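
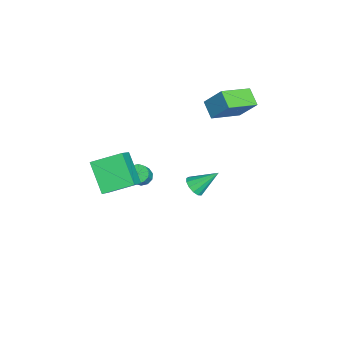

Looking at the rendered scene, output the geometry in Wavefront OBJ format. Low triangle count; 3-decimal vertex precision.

v 0.414 -4.311 2.711
v 1.868 -4.587 3.981
v 0.236 -2.802 3.242
v 1.689 -3.078 4.513
v 1.631 -3.722 1.447
v 3.084 -3.998 2.718
v 1.452 -2.213 1.979
v 2.906 -2.489 3.249
v -3.651 -2.294 -2.278
v -3.241 -1.989 -2.553
v -2.498 -2.182 -1.656
v -2.909 -2.486 -1.382
v -3.429 -1.763 -2.348
v -2.686 -1.955 -1.452
v -3.702 -1.739 -2.117
v -2.959 -1.931 -1.221
v -3.956 -1.927 -1.947
v -3.213 -2.12 -1.051
v -4.093 -2.256 -1.904
v -3.35 -2.448 -1.008
v -4.062 -2.598 -2.004
v -3.319 -2.791 -1.107
v -3.874 -2.825 -2.208
v -3.131 -3.017 -1.312
v -3.601 -2.849 -2.439
v -2.858 -3.041 -1.543
v -3.347 -2.66 -2.609
v -2.604 -2.853 -1.713
v -3.21 -2.332 -2.652
v -2.467 -2.524 -1.756
v 1.567 0.313 1.858
v 2.138 0.473 1.714
v 1.493 1.447 2.822
v 1.932 0.644 1.498
v 1.611 0.709 1.396
v 1.275 0.649 1.441
v 1.033 0.482 1.618
v 0.96 0.262 1.871
v 1.079 0.058 2.12
v 1.354 -0.065 2.286
v 1.697 -0.068 2.316
v 1.998 0.05 2.2
v 2.163 0.252 1.976
v -4.252 2.63 2.126
v -5.106 2.272 2.681
v -3.832 3.476 3.317
v -4.686 3.118 3.872
v -3.214 1.182 2.788
v -4.068 0.824 3.343
v -2.794 2.028 3.979
v -3.648 1.67 4.534
f 2 4 1
f 5 2 1
f 1 4 3
f 3 5 1
f 2 8 4
f 6 2 5
f 6 8 2
f 4 8 3
f 7 5 3
f 3 8 7
f 7 6 5
f 8 6 7
f 10 9 13
f 10 13 11
f 11 13 14
f 11 14 12
f 13 9 15
f 13 15 14
f 14 15 16
f 14 16 12
f 15 9 17
f 15 17 16
f 16 17 18
f 16 18 12
f 17 9 19
f 17 19 18
f 18 19 20
f 18 20 12
f 19 9 21
f 19 21 20
f 20 21 22
f 20 22 12
f 21 9 23
f 21 23 22
f 22 23 24
f 22 24 12
f 23 9 25
f 23 25 24
f 24 25 26
f 24 26 12
f 25 9 27
f 25 27 26
f 26 27 28
f 26 28 12
f 27 9 29
f 27 29 28
f 28 29 30
f 28 30 12
f 29 9 10
f 29 10 30
f 30 10 11
f 30 11 12
f 32 31 34
f 32 34 33
f 34 31 35
f 34 35 33
f 35 31 36
f 35 36 33
f 36 31 37
f 36 37 33
f 37 31 38
f 37 38 33
f 38 31 39
f 38 39 33
f 39 31 40
f 39 40 33
f 40 31 41
f 40 41 33
f 41 31 42
f 41 42 33
f 42 31 43
f 42 43 33
f 43 31 32
f 43 32 33
f 45 47 44
f 48 45 44
f 44 47 46
f 46 48 44
f 45 51 47
f 49 45 48
f 49 51 45
f 47 51 46
f 50 48 46
f 46 51 50
f 50 49 48
f 51 49 50



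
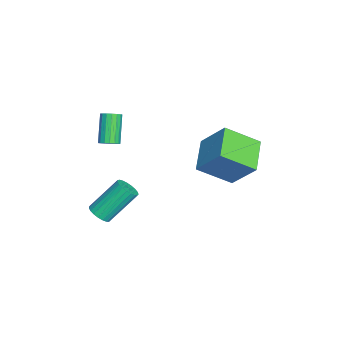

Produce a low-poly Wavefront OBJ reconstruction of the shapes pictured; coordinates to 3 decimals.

v -2.099 -2.103 -1.962
v -1.725 -2.271 -1.66
v -2.746 -2.246 -0.377
v -3.121 -2.077 -0.678
v -1.704 -2.028 -1.648
v -2.725 -2.003 -0.365
v -1.774 -1.802 -1.708
v -2.795 -1.777 -0.425
v -1.919 -1.645 -1.827
v -2.94 -1.62 -0.543
v -2.105 -1.593 -1.976
v -3.126 -1.568 -0.693
v -2.289 -1.657 -2.121
v -3.311 -1.632 -0.838
v -2.431 -1.824 -2.231
v -3.452 -1.798 -0.948
v -2.496 -2.054 -2.278
v -3.517 -2.029 -0.995
v -2.471 -2.295 -2.253
v -3.492 -2.27 -0.97
v -2.36 -2.493 -2.161
v -3.381 -2.467 -0.878
v -2.19 -2.601 -2.024
v -3.211 -2.575 -0.741
v -1.999 -2.594 -1.872
v -3.02 -2.569 -0.589
v -1.831 -2.476 -1.741
v -2.852 -2.45 -0.457
v 1.09 -2.291 -4.376
v 1.549 -2.499 -4.033
v 1.029 -1.257 -2.581
v 0.57 -1.049 -2.924
v 1.659 -2.308 -4.158
v 1.139 -1.066 -2.706
v 1.671 -2.113 -4.32
v 1.151 -0.871 -2.868
v 1.582 -1.949 -4.492
v 1.062 -0.707 -3.04
v 1.408 -1.845 -4.644
v 0.888 -0.603 -3.192
v 1.179 -1.817 -4.749
v 0.659 -0.575 -3.298
v 0.935 -1.871 -4.79
v 0.415 -0.629 -3.339
v 0.717 -1.998 -4.76
v 0.197 -0.756 -3.308
v 0.564 -2.176 -4.663
v 0.044 -0.934 -3.211
v 0.502 -2.373 -4.516
v -0.018 -1.131 -3.064
v 0.542 -2.556 -4.345
v 0.022 -1.314 -2.893
v 0.676 -2.694 -4.18
v 0.156 -1.452 -2.728
v 0.882 -2.761 -4.048
v 0.362 -1.519 -2.596
v 1.124 -2.748 -3.973
v 0.604 -1.506 -2.521
v 1.36 -2.655 -3.968
v 0.84 -1.413 -2.516
v -1.389 3.532 -3.959
v -1.118 1.898 -2.855
v -3.113 3.686 -3.307
v -2.842 2.052 -2.204
v -0.738 4.628 -2.496
v -0.467 2.994 -1.393
v -2.462 4.782 -1.845
v -2.191 3.148 -0.741
f 2 1 5
f 2 5 3
f 3 5 6
f 3 6 4
f 5 1 7
f 5 7 6
f 6 7 8
f 6 8 4
f 7 1 9
f 7 9 8
f 8 9 10
f 8 10 4
f 9 1 11
f 9 11 10
f 10 11 12
f 10 12 4
f 11 1 13
f 11 13 12
f 12 13 14
f 12 14 4
f 13 1 15
f 13 15 14
f 14 15 16
f 14 16 4
f 15 1 17
f 15 17 16
f 16 17 18
f 16 18 4
f 17 1 19
f 17 19 18
f 18 19 20
f 18 20 4
f 19 1 21
f 19 21 20
f 20 21 22
f 20 22 4
f 21 1 23
f 21 23 22
f 22 23 24
f 22 24 4
f 23 1 25
f 23 25 24
f 24 25 26
f 24 26 4
f 25 1 27
f 25 27 26
f 26 27 28
f 26 28 4
f 27 1 2
f 27 2 28
f 28 2 3
f 28 3 4
f 30 29 33
f 30 33 31
f 31 33 34
f 31 34 32
f 33 29 35
f 33 35 34
f 34 35 36
f 34 36 32
f 35 29 37
f 35 37 36
f 36 37 38
f 36 38 32
f 37 29 39
f 37 39 38
f 38 39 40
f 38 40 32
f 39 29 41
f 39 41 40
f 40 41 42
f 40 42 32
f 41 29 43
f 41 43 42
f 42 43 44
f 42 44 32
f 43 29 45
f 43 45 44
f 44 45 46
f 44 46 32
f 45 29 47
f 45 47 46
f 46 47 48
f 46 48 32
f 47 29 49
f 47 49 48
f 48 49 50
f 48 50 32
f 49 29 51
f 49 51 50
f 50 51 52
f 50 52 32
f 51 29 53
f 51 53 52
f 52 53 54
f 52 54 32
f 53 29 55
f 53 55 54
f 54 55 56
f 54 56 32
f 55 29 57
f 55 57 56
f 56 57 58
f 56 58 32
f 57 29 59
f 57 59 58
f 58 59 60
f 58 60 32
f 59 29 30
f 59 30 60
f 60 30 31
f 60 31 32
f 62 64 61
f 65 62 61
f 61 64 63
f 63 65 61
f 62 68 64
f 66 62 65
f 66 68 62
f 64 68 63
f 67 65 63
f 63 68 67
f 67 66 65
f 68 66 67



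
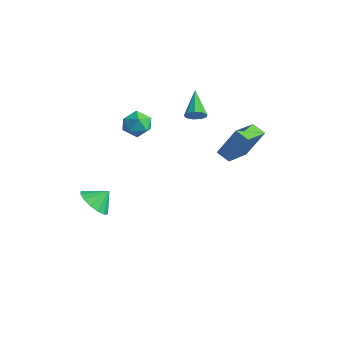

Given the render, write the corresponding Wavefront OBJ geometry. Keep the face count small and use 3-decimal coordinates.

v -2.31 3.176 2.103
v -1.851 3.306 2.559
v -3.63 4.064 3.177
v -1.87 3.642 2.258
v -2.094 3.76 1.885
v -2.42 3.605 1.613
v -2.694 3.249 1.571
v -2.789 2.858 1.777
v -2.659 2.617 2.136
v -2.367 2.636 2.479
v -2.047 2.909 2.646
v -3.407 -2.894 -3.324
v -2.609 -2.536 -3.974
v -3.113 -2.086 -2.516
v -3.061 -2.23 -4.115
v -3.606 -2.101 -4.045
v -4.098 -2.186 -3.781
v -4.405 -2.46 -3.395
v -4.444 -2.85 -2.989
v -4.206 -3.253 -2.674
v -3.753 -3.559 -2.532
v -3.208 -3.687 -2.603
v -2.717 -3.603 -2.866
v -2.41 -3.329 -3.253
v -2.371 -2.938 -3.658
v 3.22 0.562 3.242
v 3.776 1.354 4.923
v 2.481 2.247 2.692
v 3.037 3.039 4.374
v 3.983 0.781 2.886
v 4.539 1.573 4.568
v 3.244 2.466 2.337
v 3.8 3.258 4.018
v -1.603 -0.343 2.754
v -1.017 -0.952 3.158
v -2.783 -1.088 3.342
v -2.197 -1.697 3.746
v -2.234 -0.812 4.048
v -1.505 -0.352 3.685
v -2.295 -1.688 2.815
v -1.566 -1.228 2.452
v -1.446 -1.783 3.196
v -1.408 -1.241 3.958
v -2.392 -0.799 2.542
v -2.354 -0.257 3.304
f 2 1 4
f 2 4 3
f 4 1 5
f 4 5 3
f 5 1 6
f 5 6 3
f 6 1 7
f 6 7 3
f 7 1 8
f 7 8 3
f 8 1 9
f 8 9 3
f 9 1 10
f 9 10 3
f 10 1 11
f 10 11 3
f 11 1 2
f 11 2 3
f 13 12 15
f 13 15 14
f 15 12 16
f 15 16 14
f 16 12 17
f 16 17 14
f 17 12 18
f 17 18 14
f 18 12 19
f 18 19 14
f 19 12 20
f 19 20 14
f 20 12 21
f 20 21 14
f 21 12 22
f 21 22 14
f 22 12 23
f 22 23 14
f 23 12 24
f 23 24 14
f 24 12 25
f 24 25 14
f 25 12 13
f 25 13 14
f 27 29 26
f 30 27 26
f 26 29 28
f 28 30 26
f 27 33 29
f 31 27 30
f 31 33 27
f 29 33 28
f 32 30 28
f 28 33 32
f 32 31 30
f 33 31 32
f 34 45 39
f 34 39 35
f 34 35 41
f 34 41 44
f 34 44 45
f 35 39 43
f 39 45 38
f 45 44 36
f 44 41 40
f 41 35 42
f 37 43 38
f 37 38 36
f 37 36 40
f 37 40 42
f 37 42 43
f 38 43 39
f 36 38 45
f 40 36 44
f 42 40 41
f 43 42 35



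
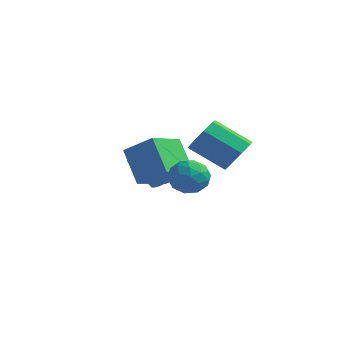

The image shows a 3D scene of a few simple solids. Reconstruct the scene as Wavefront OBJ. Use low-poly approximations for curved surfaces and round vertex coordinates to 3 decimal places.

v 2.298 -3.309 1.647
v 3.045 -2.681 1.704
v 3.155 -4.239 0.696
v 3.902 -3.611 0.753
v 3.643 -4.136 1.537
v 3.114 -3.561 2.124
v 3.086 -3.359 0.276
v 2.557 -2.784 0.863
v 3.532 -2.711 0.857
v 3.876 -3.191 1.636
v 2.324 -3.729 0.764
v 2.668 -4.209 1.543
v 2.596 -2.913 1.759
v 3.604 -4.007 0.641
v 3.452 -4.315 1.102
v 3.89 -3.946 1.135
v 2.637 -3.431 2.006
v 3.076 -3.061 2.04
v 3.427 -3.916 1.941
v 3.124 -3.859 0.36
v 3.563 -3.489 0.394
v 2.31 -2.974 1.265
v 2.748 -2.605 1.298
v 2.773 -3.004 0.459
v 3.322 -2.562 1.295
v 3.825 -3.108 0.736
v 3.346 -2.961 0.455
v 3.035 -2.623 0.8
v 3.524 -2.844 1.753
v 4.027 -3.391 1.194
v 3.875 -3.699 1.654
v 3.564 -3.361 2
v 3.81 -2.862 1.255
v 2.173 -3.529 1.206
v 2.676 -4.076 0.647
v 2.636 -3.559 0.4
v 2.325 -3.221 0.746
v 2.375 -3.812 1.664
v 2.878 -4.358 1.105
v 3.165 -4.297 1.6
v 2.854 -3.959 1.945
v 2.39 -4.058 1.145
v 1.985 2.132 0.603
v 2.59 2.136 1.449
v 0.919 1.572 2.644
v 0.315 1.568 1.797
v 2.253 2.844 1.312
v 0.582 2.28 2.507
v 1.759 3.135 0.76
v 0.088 2.571 1.954
v 1.398 2.838 0.115
v -0.272 2.275 1.31
v 1.381 2.128 -0.244
v -0.29 1.564 0.951
v 1.718 1.42 -0.107
v 0.047 0.856 1.088
v 2.212 1.129 0.446
v 0.541 0.565 1.64
v 2.572 1.425 1.09
v 0.902 0.862 2.285
v -1.712 1.345 -1.499
v -1.157 1.427 -1.172
v -2.032 0.758 0.486
v -2.588 0.675 0.159
v -1.267 1.653 -1.139
v -2.143 0.984 0.518
v -1.446 1.832 -1.161
v -2.321 1.163 0.496
v -1.665 1.937 -1.235
v -2.54 1.268 0.423
v -1.891 1.951 -1.348
v -2.767 1.282 0.309
v -2.09 1.873 -1.485
v -2.966 1.204 0.172
v -2.232 1.715 -1.623
v -3.107 1.046 0.034
v -2.294 1.5 -1.743
v -3.169 0.831 -0.086
v -2.268 1.262 -1.826
v -3.143 0.593 -0.168
v -2.157 1.036 -1.858
v -3.033 0.367 -0.201
v -1.979 0.857 -1.836
v -2.854 0.188 -0.179
v -1.76 0.752 -1.763
v -2.635 0.083 -0.105
v -1.533 0.738 -1.649
v -2.409 0.069 0.008
v -1.334 0.816 -1.512
v -2.21 0.147 0.145
v -1.193 0.974 -1.374
v -2.068 0.305 0.283
v -1.131 1.189 -1.254
v -2.006 0.52 0.403
v -1.687 -1.704 1.309
v -0.233 -1.502 2.281
v -1.563 0.235 0.722
v -0.11 0.437 1.693
v -0.51 -2.277 -0.333
v 0.943 -2.075 0.638
v -0.387 -0.338 -0.921
v 1.067 -0.136 0.051
f 1 38 17
f 38 12 41
f 17 41 6
f 38 41 17
f 1 17 13
f 17 6 18
f 13 18 2
f 17 18 13
f 1 13 22
f 13 2 23
f 22 23 8
f 13 23 22
f 1 22 34
f 22 8 37
f 34 37 11
f 22 37 34
f 1 34 38
f 34 11 42
f 38 42 12
f 34 42 38
f 2 18 29
f 18 6 32
f 29 32 10
f 18 32 29
f 6 41 19
f 41 12 40
f 19 40 5
f 41 40 19
f 12 42 39
f 42 11 35
f 39 35 3
f 42 35 39
f 11 37 36
f 37 8 24
f 36 24 7
f 37 24 36
f 8 23 28
f 23 2 25
f 28 25 9
f 23 25 28
f 4 30 16
f 30 10 31
f 16 31 5
f 30 31 16
f 4 16 14
f 16 5 15
f 14 15 3
f 16 15 14
f 4 14 21
f 14 3 20
f 21 20 7
f 14 20 21
f 4 21 26
f 21 7 27
f 26 27 9
f 21 27 26
f 4 26 30
f 26 9 33
f 30 33 10
f 26 33 30
f 5 31 19
f 31 10 32
f 19 32 6
f 31 32 19
f 3 15 39
f 15 5 40
f 39 40 12
f 15 40 39
f 7 20 36
f 20 3 35
f 36 35 11
f 20 35 36
f 9 27 28
f 27 7 24
f 28 24 8
f 27 24 28
f 10 33 29
f 33 9 25
f 29 25 2
f 33 25 29
f 44 43 47
f 44 47 45
f 45 47 48
f 45 48 46
f 47 43 49
f 47 49 48
f 48 49 50
f 48 50 46
f 49 43 51
f 49 51 50
f 50 51 52
f 50 52 46
f 51 43 53
f 51 53 52
f 52 53 54
f 52 54 46
f 53 43 55
f 53 55 54
f 54 55 56
f 54 56 46
f 55 43 57
f 55 57 56
f 56 57 58
f 56 58 46
f 57 43 59
f 57 59 58
f 58 59 60
f 58 60 46
f 59 43 44
f 59 44 60
f 60 44 45
f 60 45 46
f 62 61 65
f 62 65 63
f 63 65 66
f 63 66 64
f 65 61 67
f 65 67 66
f 66 67 68
f 66 68 64
f 67 61 69
f 67 69 68
f 68 69 70
f 68 70 64
f 69 61 71
f 69 71 70
f 70 71 72
f 70 72 64
f 71 61 73
f 71 73 72
f 72 73 74
f 72 74 64
f 73 61 75
f 73 75 74
f 74 75 76
f 74 76 64
f 75 61 77
f 75 77 76
f 76 77 78
f 76 78 64
f 77 61 79
f 77 79 78
f 78 79 80
f 78 80 64
f 79 61 81
f 79 81 80
f 80 81 82
f 80 82 64
f 81 61 83
f 81 83 82
f 82 83 84
f 82 84 64
f 83 61 85
f 83 85 84
f 84 85 86
f 84 86 64
f 85 61 87
f 85 87 86
f 86 87 88
f 86 88 64
f 87 61 89
f 87 89 88
f 88 89 90
f 88 90 64
f 89 61 91
f 89 91 90
f 90 91 92
f 90 92 64
f 91 61 93
f 91 93 92
f 92 93 94
f 92 94 64
f 93 61 62
f 93 62 94
f 94 62 63
f 94 63 64
f 96 98 95
f 99 96 95
f 95 98 97
f 97 99 95
f 96 102 98
f 100 96 99
f 100 102 96
f 98 102 97
f 101 99 97
f 97 102 101
f 101 100 99
f 102 100 101



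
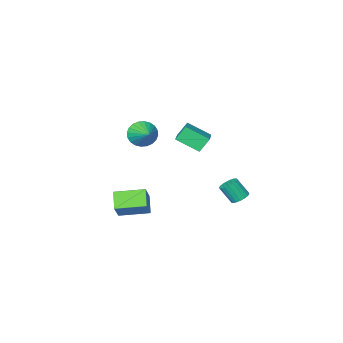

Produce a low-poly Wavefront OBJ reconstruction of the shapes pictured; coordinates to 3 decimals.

v -0.887 -2.19 -3.49
v -0.227 -1.566 -2.424
v -0.396 -1.337 -4.293
v 0.263 -0.713 -3.227
v 0.557 -3.267 -3.753
v 1.216 -2.643 -2.687
v 1.047 -2.414 -4.556
v 1.707 -1.79 -3.49
v -1.211 2.384 2.354
v -0.346 1.402 3.107
v -1.801 2.48 3.156
v -0.936 1.498 3.909
v -0.004 3.982 3.051
v 0.861 3 3.804
v -0.594 4.078 3.853
v 0.271 3.096 4.606
v -3.051 3.495 -1.633
v -2.546 3.402 -1.904
v -2.105 2.872 -0.897
v -2.609 2.965 -0.627
v -2.512 3.634 -1.796
v -2.07 3.104 -0.79
v -2.584 3.839 -1.657
v -2.143 3.309 -0.65
v -2.749 3.975 -1.512
v -2.308 3.446 -0.506
v -2.974 4.017 -1.392
v -2.532 3.487 -0.386
v -3.214 3.955 -1.319
v -2.772 3.425 -0.313
v -3.421 3.802 -1.309
v -2.98 3.272 -0.303
v -3.555 3.588 -1.363
v -3.114 3.058 -0.356
v -3.59 3.356 -1.47
v -3.148 2.826 -0.464
v -3.517 3.151 -1.61
v -3.076 2.621 -0.603
v -3.352 3.014 -1.754
v -2.911 2.485 -0.748
v -3.128 2.973 -1.874
v -2.686 2.443 -0.868
v -2.888 3.035 -1.947
v -2.446 2.505 -0.941
v -2.68 3.188 -1.957
v -2.239 2.658 -0.951
v -0.657 -2.502 1.451
v -0.297 -2.938 2.152
v -0.263 -1.218 2.049
v -0.022 -2.921 1.934
v 0.156 -2.84 1.642
v 0.21 -2.707 1.321
v 0.132 -2.543 1.021
v -0.065 -2.374 0.785
v -0.353 -2.223 0.651
v -0.687 -2.115 0.639
v -1.016 -2.066 0.751
v -1.291 -2.084 0.969
v -1.469 -2.165 1.261
v -1.523 -2.297 1.581
v -1.446 -2.461 1.882
v -1.248 -2.631 2.117
v -0.96 -2.781 2.251
v -0.626 -2.889 2.263
f 2 4 1
f 5 2 1
f 1 4 3
f 3 5 1
f 2 8 4
f 6 2 5
f 6 8 2
f 4 8 3
f 7 5 3
f 3 8 7
f 7 6 5
f 8 6 7
f 10 12 9
f 13 10 9
f 9 12 11
f 11 13 9
f 10 16 12
f 14 10 13
f 14 16 10
f 12 16 11
f 15 13 11
f 11 16 15
f 15 14 13
f 16 14 15
f 18 17 21
f 18 21 19
f 19 21 22
f 19 22 20
f 21 17 23
f 21 23 22
f 22 23 24
f 22 24 20
f 23 17 25
f 23 25 24
f 24 25 26
f 24 26 20
f 25 17 27
f 25 27 26
f 26 27 28
f 26 28 20
f 27 17 29
f 27 29 28
f 28 29 30
f 28 30 20
f 29 17 31
f 29 31 30
f 30 31 32
f 30 32 20
f 31 17 33
f 31 33 32
f 32 33 34
f 32 34 20
f 33 17 35
f 33 35 34
f 34 35 36
f 34 36 20
f 35 17 37
f 35 37 36
f 36 37 38
f 36 38 20
f 37 17 39
f 37 39 38
f 38 39 40
f 38 40 20
f 39 17 41
f 39 41 40
f 40 41 42
f 40 42 20
f 41 17 43
f 41 43 42
f 42 43 44
f 42 44 20
f 43 17 45
f 43 45 44
f 44 45 46
f 44 46 20
f 45 17 18
f 45 18 46
f 46 18 19
f 46 19 20
f 48 47 50
f 48 50 49
f 50 47 51
f 50 51 49
f 51 47 52
f 51 52 49
f 52 47 53
f 52 53 49
f 53 47 54
f 53 54 49
f 54 47 55
f 54 55 49
f 55 47 56
f 55 56 49
f 56 47 57
f 56 57 49
f 57 47 58
f 57 58 49
f 58 47 59
f 58 59 49
f 59 47 60
f 59 60 49
f 60 47 61
f 60 61 49
f 61 47 62
f 61 62 49
f 62 47 63
f 62 63 49
f 63 47 64
f 63 64 49
f 64 47 48
f 64 48 49



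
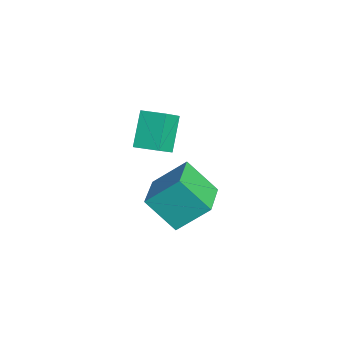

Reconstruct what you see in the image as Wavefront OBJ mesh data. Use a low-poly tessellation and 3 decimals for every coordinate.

v -4.578 -2.35 0.627
v -3.814 -3.087 1.57
v -3.897 -1.405 0.814
v -3.133 -2.142 1.757
v -3.447 -2.898 -0.717
v -2.683 -3.635 0.226
v -2.766 -1.953 -0.53
v -2.002 -2.69 0.413
v -3.491 -1.323 -5.312
v -4.322 -2.506 -3.887
v -3.257 0.144 -3.957
v -4.088 -1.039 -2.532
v -1.672 -2.041 -4.848
v -2.503 -3.224 -3.423
v -1.438 -0.574 -3.493
v -2.269 -1.757 -2.068
f 2 4 1
f 5 2 1
f 1 4 3
f 3 5 1
f 2 8 4
f 6 2 5
f 6 8 2
f 4 8 3
f 7 5 3
f 3 8 7
f 7 6 5
f 8 6 7
f 10 12 9
f 13 10 9
f 9 12 11
f 11 13 9
f 10 16 12
f 14 10 13
f 14 16 10
f 12 16 11
f 15 13 11
f 11 16 15
f 15 14 13
f 16 14 15



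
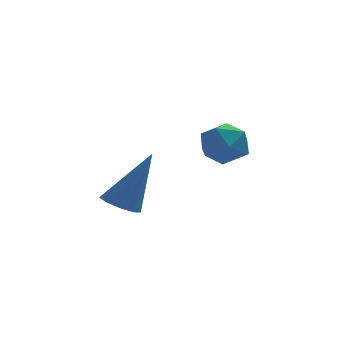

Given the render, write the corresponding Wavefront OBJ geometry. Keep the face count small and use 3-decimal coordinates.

v 3.05 2.651 -1.833
v 3.826 2.313 -1.669
v 2.474 1.387 -1.711
v 3.25 1.049 -1.547
v 2.876 1.569 -0.97
v 3.232 2.35 -1.045
v 3.068 1.35 -2.335
v 3.424 2.131 -2.41
v 3.837 1.509 -1.979
v 3.718 1.644 -1.136
v 2.582 2.056 -2.244
v 2.463 2.191 -1.401
v 0.121 -1.488 -2.763
v 0.507 -1.99 -2.857
v 1.019 -1.132 -0.977
v 0.69 -1.628 -3.021
v 0.607 -1.2 -3.064
v 0.297 -0.907 -2.967
v -0.096 -0.886 -2.774
v -0.386 -1.146 -2.576
v -0.44 -1.566 -2.465
v -0.231 -1.95 -2.494
v 0.143 -2.117 -2.649
f 1 12 6
f 1 6 2
f 1 2 8
f 1 8 11
f 1 11 12
f 2 6 10
f 6 12 5
f 12 11 3
f 11 8 7
f 8 2 9
f 4 10 5
f 4 5 3
f 4 3 7
f 4 7 9
f 4 9 10
f 5 10 6
f 3 5 12
f 7 3 11
f 9 7 8
f 10 9 2
f 14 13 16
f 14 16 15
f 16 13 17
f 16 17 15
f 17 13 18
f 17 18 15
f 18 13 19
f 18 19 15
f 19 13 20
f 19 20 15
f 20 13 21
f 20 21 15
f 21 13 22
f 21 22 15
f 22 13 23
f 22 23 15
f 23 13 14
f 23 14 15



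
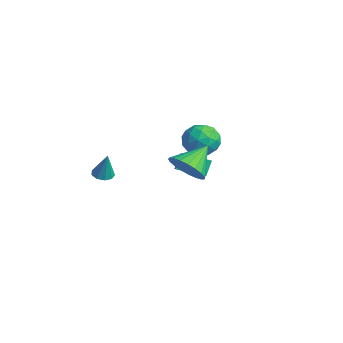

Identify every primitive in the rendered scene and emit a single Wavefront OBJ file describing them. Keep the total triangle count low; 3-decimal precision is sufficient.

v -2.52 -2.312 -0.432
v -2.209 -2.749 -0.494
v -2.14 -2.228 0.892
v -2.015 -2.443 -0.569
v -2.058 -2.077 -0.58
v -2.317 -1.82 -0.522
v -2.671 -1.794 -0.421
v -2.955 -2.01 -0.326
v -3.036 -2.367 -0.28
v -2.875 -2.699 -0.305
v -2.549 -2.85 -0.39
v -0.276 2.1 2.008
v 0.653 1.999 2.058
v -0.453 0.621 2.282
v 0.476 0.52 2.332
v 0.021 0.994 2.998
v 0.13 1.907 2.829
v 0.07 0.713 1.511
v 0.179 1.626 1.342
v 0.867 1.141 1.751
v 0.837 1.315 2.67
v -0.637 1.305 1.67
v -0.667 1.479 2.589
v 0.204 2.179 2.009
v -0.004 0.441 2.331
v -0.271 0.719 2.723
v 0.275 0.66 2.752
v -0.103 2.126 2.462
v 0.443 2.066 2.491
v 0.071 1.475 3.044
v -0.243 0.554 1.849
v 0.303 0.494 1.878
v -0.075 1.96 1.588
v 0.471 1.901 1.617
v 0.129 1.145 1.296
v 0.875 1.615 1.858
v 0.772 0.746 2.018
v 0.533 0.859 1.536
v 0.597 1.397 1.437
v 0.858 1.717 2.398
v 0.754 0.848 2.559
v 0.487 1.127 2.95
v 0.551 1.664 2.851
v 0.983 1.213 2.217
v -0.554 1.772 1.781
v -0.658 0.903 1.942
v -0.351 0.956 1.489
v -0.287 1.493 1.39
v -0.572 1.874 2.322
v -0.675 1.005 2.482
v -0.397 1.223 2.903
v -0.333 1.761 2.804
v -0.783 1.407 2.123
v -3.784 1.818 -1.672
v -4.065 2.249 -0.885
v -3.094 3.014 -2.081
v -3.375 3.445 -1.294
v -2.785 1.435 -1.106
v -3.066 1.866 -0.319
v -2.095 2.631 -1.515
v -2.376 3.062 -0.728
v 2.451 -0.514 1.929
v 3.372 -0.263 2.034
v 2.009 0.714 2.871
v 3.265 -0.054 1.711
v 3.018 0.076 1.426
v 2.673 0.104 1.228
v 2.289 0.025 1.151
v 1.933 -0.148 1.208
v 1.667 -0.383 1.39
v 1.537 -0.641 1.665
v 1.565 -0.877 1.986
v 1.745 -1.051 2.297
v 2.048 -1.131 2.544
v 2.421 -1.105 2.685
v 2.799 -0.977 2.695
v 3.117 -0.768 2.572
v 3.319 -0.516 2.339
f 2 1 4
f 2 4 3
f 4 1 5
f 4 5 3
f 5 1 6
f 5 6 3
f 6 1 7
f 6 7 3
f 7 1 8
f 7 8 3
f 8 1 9
f 8 9 3
f 9 1 10
f 9 10 3
f 10 1 11
f 10 11 3
f 11 1 2
f 11 2 3
f 12 49 28
f 49 23 52
f 28 52 17
f 49 52 28
f 12 28 24
f 28 17 29
f 24 29 13
f 28 29 24
f 12 24 33
f 24 13 34
f 33 34 19
f 24 34 33
f 12 33 45
f 33 19 48
f 45 48 22
f 33 48 45
f 12 45 49
f 45 22 53
f 49 53 23
f 45 53 49
f 13 29 40
f 29 17 43
f 40 43 21
f 29 43 40
f 17 52 30
f 52 23 51
f 30 51 16
f 52 51 30
f 23 53 50
f 53 22 46
f 50 46 14
f 53 46 50
f 22 48 47
f 48 19 35
f 47 35 18
f 48 35 47
f 19 34 39
f 34 13 36
f 39 36 20
f 34 36 39
f 15 41 27
f 41 21 42
f 27 42 16
f 41 42 27
f 15 27 25
f 27 16 26
f 25 26 14
f 27 26 25
f 15 25 32
f 25 14 31
f 32 31 18
f 25 31 32
f 15 32 37
f 32 18 38
f 37 38 20
f 32 38 37
f 15 37 41
f 37 20 44
f 41 44 21
f 37 44 41
f 16 42 30
f 42 21 43
f 30 43 17
f 42 43 30
f 14 26 50
f 26 16 51
f 50 51 23
f 26 51 50
f 18 31 47
f 31 14 46
f 47 46 22
f 31 46 47
f 20 38 39
f 38 18 35
f 39 35 19
f 38 35 39
f 21 44 40
f 44 20 36
f 40 36 13
f 44 36 40
f 55 57 54
f 58 55 54
f 54 57 56
f 56 58 54
f 55 61 57
f 59 55 58
f 59 61 55
f 57 61 56
f 60 58 56
f 56 61 60
f 60 59 58
f 61 59 60
f 63 62 65
f 63 65 64
f 65 62 66
f 65 66 64
f 66 62 67
f 66 67 64
f 67 62 68
f 67 68 64
f 68 62 69
f 68 69 64
f 69 62 70
f 69 70 64
f 70 62 71
f 70 71 64
f 71 62 72
f 71 72 64
f 72 62 73
f 72 73 64
f 73 62 74
f 73 74 64
f 74 62 75
f 74 75 64
f 75 62 76
f 75 76 64
f 76 62 77
f 76 77 64
f 77 62 78
f 77 78 64
f 78 62 63
f 78 63 64



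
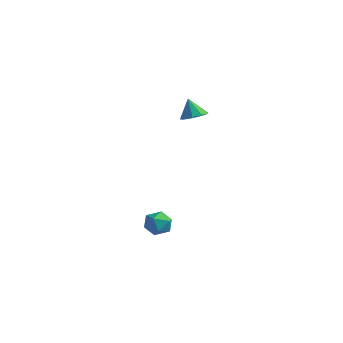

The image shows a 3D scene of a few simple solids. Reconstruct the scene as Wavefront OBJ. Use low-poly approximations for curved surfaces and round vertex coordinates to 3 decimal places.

v 1.409 -0.864 -3.657
v 2.275 -0.613 -3.726
v 1.785 -2.247 -3.954
v 2.651 -1.996 -4.023
v 2.24 -1.985 -3.218
v 2.007 -1.131 -3.034
v 2.053 -1.729 -4.646
v 1.82 -0.875 -4.462
v 2.673 -1.148 -4.337
v 2.789 -1.306 -3.454
v 1.271 -1.554 -4.226
v 1.387 -1.712 -3.343
v 1.724 1.721 3.374
v 2.486 1.563 3.663
v 1.256 1.679 4.586
v 2.396 2.124 3.648
v 1.992 2.496 3.505
v 1.463 2.505 3.3
v 1.056 2.148 3.13
v 0.962 1.591 3.074
v 1.224 1.095 3.159
v 1.721 0.892 3.344
v 2.22 1.077 3.543
f 1 12 6
f 1 6 2
f 1 2 8
f 1 8 11
f 1 11 12
f 2 6 10
f 6 12 5
f 12 11 3
f 11 8 7
f 8 2 9
f 4 10 5
f 4 5 3
f 4 3 7
f 4 7 9
f 4 9 10
f 5 10 6
f 3 5 12
f 7 3 11
f 9 7 8
f 10 9 2
f 14 13 16
f 14 16 15
f 16 13 17
f 16 17 15
f 17 13 18
f 17 18 15
f 18 13 19
f 18 19 15
f 19 13 20
f 19 20 15
f 20 13 21
f 20 21 15
f 21 13 22
f 21 22 15
f 22 13 23
f 22 23 15
f 23 13 14
f 23 14 15



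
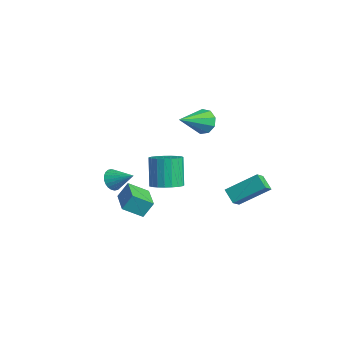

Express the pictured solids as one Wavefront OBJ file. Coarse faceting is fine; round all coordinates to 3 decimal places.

v -1.165 -4.147 0.381
v -0.665 -4.467 -0.007
v -0.155 -3.413 1.079
v -0.719 -4.245 -0.162
v -0.841 -4.007 -0.235
v -1.013 -3.79 -0.214
v -1.207 -3.628 -0.102
v -1.396 -3.545 0.083
v -1.549 -3.553 0.314
v -1.644 -3.652 0.555
v -1.666 -3.826 0.769
v -1.612 -4.048 0.925
v -1.489 -4.286 0.997
v -1.318 -4.503 0.976
v -1.123 -4.665 0.865
v -0.935 -4.748 0.679
v -0.781 -4.74 0.449
v -0.686 -4.641 0.208
v -2.838 1.919 2.455
v -2.288 2.369 2.94
v -2.202 0.161 3.365
v -2.807 2.323 3.213
v -3.34 2.088 3.132
v -3.638 1.774 2.734
v -3.562 1.528 2.205
v -3.147 1.465 1.793
v -2.587 1.614 1.691
v -2.145 1.906 1.946
v -2.027 2.205 2.439
v -0.73 2.578 -2.094
v -0.053 4.166 -0.915
v 0.099 2.661 -2.681
v 0.776 4.248 -1.502
v -0.276 1.972 -1.538
v 0.401 3.559 -0.359
v 0.553 2.054 -2.125
v 1.23 3.642 -0.946
v -3.438 -2.945 -2.549
v -3.349 -2.361 -1.621
v -3.078 -1.868 -3.261
v -2.989 -1.284 -2.333
v -1.691 -3.436 -2.407
v -1.602 -2.852 -1.479
v -1.331 -2.359 -3.119
v -1.242 -1.775 -2.191
v -2.978 -0.223 -2.178
v -2.105 -0.294 -1.786
v -2.869 0.012 -0.029
v -3.742 0.083 -0.422
v -2.129 0.096 -1.865
v -2.893 0.403 -0.108
v -2.3 0.432 -1.998
v -3.064 0.738 -0.241
v -2.588 0.654 -2.162
v -3.352 0.96 -0.405
v -2.944 0.724 -2.329
v -3.708 1.031 -0.572
v -3.305 0.631 -2.47
v -4.069 0.937 -0.713
v -3.61 0.39 -2.56
v -4.374 0.696 -0.804
v -3.806 0.043 -2.585
v -4.57 0.349 -0.828
v -3.858 -0.351 -2.539
v -4.623 -0.044 -0.783
v -3.759 -0.722 -2.431
v -4.523 -0.415 -0.674
v -3.524 -1.007 -2.279
v -4.288 -0.7 -0.523
v -3.195 -1.156 -2.11
v -3.959 -0.849 -0.353
v -2.828 -1.144 -1.952
v -3.592 -0.838 -0.196
v -2.487 -0.973 -1.834
v -3.252 -0.667 -0.077
v -2.231 -0.673 -1.775
v -2.996 -0.366 -0.019
f 2 1 4
f 2 4 3
f 4 1 5
f 4 5 3
f 5 1 6
f 5 6 3
f 6 1 7
f 6 7 3
f 7 1 8
f 7 8 3
f 8 1 9
f 8 9 3
f 9 1 10
f 9 10 3
f 10 1 11
f 10 11 3
f 11 1 12
f 11 12 3
f 12 1 13
f 12 13 3
f 13 1 14
f 13 14 3
f 14 1 15
f 14 15 3
f 15 1 16
f 15 16 3
f 16 1 17
f 16 17 3
f 17 1 18
f 17 18 3
f 18 1 2
f 18 2 3
f 20 19 22
f 20 22 21
f 22 19 23
f 22 23 21
f 23 19 24
f 23 24 21
f 24 19 25
f 24 25 21
f 25 19 26
f 25 26 21
f 26 19 27
f 26 27 21
f 27 19 28
f 27 28 21
f 28 19 29
f 28 29 21
f 29 19 20
f 29 20 21
f 31 33 30
f 34 31 30
f 30 33 32
f 32 34 30
f 31 37 33
f 35 31 34
f 35 37 31
f 33 37 32
f 36 34 32
f 32 37 36
f 36 35 34
f 37 35 36
f 39 41 38
f 42 39 38
f 38 41 40
f 40 42 38
f 39 45 41
f 43 39 42
f 43 45 39
f 41 45 40
f 44 42 40
f 40 45 44
f 44 43 42
f 45 43 44
f 47 46 50
f 47 50 48
f 48 50 51
f 48 51 49
f 50 46 52
f 50 52 51
f 51 52 53
f 51 53 49
f 52 46 54
f 52 54 53
f 53 54 55
f 53 55 49
f 54 46 56
f 54 56 55
f 55 56 57
f 55 57 49
f 56 46 58
f 56 58 57
f 57 58 59
f 57 59 49
f 58 46 60
f 58 60 59
f 59 60 61
f 59 61 49
f 60 46 62
f 60 62 61
f 61 62 63
f 61 63 49
f 62 46 64
f 62 64 63
f 63 64 65
f 63 65 49
f 64 46 66
f 64 66 65
f 65 66 67
f 65 67 49
f 66 46 68
f 66 68 67
f 67 68 69
f 67 69 49
f 68 46 70
f 68 70 69
f 69 70 71
f 69 71 49
f 70 46 72
f 70 72 71
f 71 72 73
f 71 73 49
f 72 46 74
f 72 74 73
f 73 74 75
f 73 75 49
f 74 46 76
f 74 76 75
f 75 76 77
f 75 77 49
f 76 46 47
f 76 47 77
f 77 47 48
f 77 48 49



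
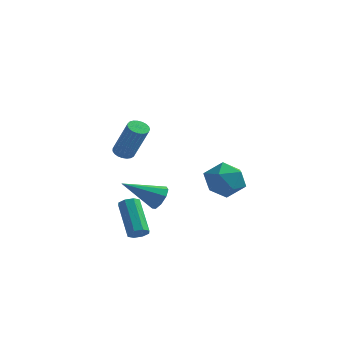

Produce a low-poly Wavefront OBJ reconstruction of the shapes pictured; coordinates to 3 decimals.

v -1.359 -2.697 -3.76
v -0.904 -2.551 -3.555
v -1.866 -1.437 -2.215
v -2.321 -1.583 -2.42
v -1.026 -2.307 -3.845
v -1.987 -1.193 -2.505
v -1.343 -2.292 -4.085
v -2.304 -1.178 -2.746
v -1.67 -2.514 -4.135
v -2.631 -1.4 -2.795
v -1.814 -2.843 -3.965
v -2.776 -1.729 -2.625
v -1.693 -3.087 -3.675
v -2.654 -1.973 -2.335
v -1.376 -3.102 -3.434
v -2.337 -1.988 -2.095
v -1.049 -2.88 -3.385
v -2.01 -1.766 -2.045
v -0.089 3.357 -1.86
v 0.598 3.434 -2.734
v 0.642 1.766 -1.426
v 1.329 1.843 -2.3
v 1.455 2.529 -1.431
v 1.003 3.512 -1.699
v 0.237 1.688 -2.461
v -0.215 2.671 -2.729
v 0.799 2.402 -3.106
v 1.552 2.922 -2.469
v -0.312 2.278 -1.691
v 0.441 2.798 -1.054
v -1.873 -3.076 1.272
v -1.418 -3.024 1.047
v -0.512 -3.431 2.783
v -0.967 -3.484 3.008
v -1.458 -2.827 1.114
v -0.551 -3.234 2.85
v -1.569 -2.672 1.208
v -0.663 -3.079 2.944
v -1.732 -2.588 1.313
v -0.826 -2.995 3.049
v -1.92 -2.588 1.411
v -1.014 -2.995 3.147
v -2.1 -2.673 1.485
v -1.194 -3.08 3.221
v -2.241 -2.827 1.523
v -1.335 -3.234 3.258
v -2.318 -3.025 1.516
v -1.412 -3.432 3.252
v -2.318 -3.231 1.468
v -1.412 -3.638 3.204
v -2.241 -3.411 1.386
v -1.335 -3.818 3.122
v -2.101 -3.533 1.284
v -1.194 -3.94 3.02
v -1.921 -3.576 1.18
v -1.015 -3.983 2.916
v -1.733 -3.532 1.092
v -0.827 -3.94 2.828
v -1.569 -3.41 1.035
v -0.663 -3.817 2.771
v -1.458 -3.23 1.019
v -0.552 -3.638 2.755
v -0.532 -2.22 -1.612
v -0.132 -2.23 -1.038
v -1.968 -3.12 -0.628
v -0.392 -1.828 -1.05
v -0.718 -1.609 -1.324
v -0.956 -1.676 -1.734
v -0.997 -1.998 -2.087
v -0.82 -2.423 -2.217
v -0.508 -2.753 -2.065
v -0.208 -2.834 -1.701
v -0.059 -2.627 -1.295
f 2 1 5
f 2 5 3
f 3 5 6
f 3 6 4
f 5 1 7
f 5 7 6
f 6 7 8
f 6 8 4
f 7 1 9
f 7 9 8
f 8 9 10
f 8 10 4
f 9 1 11
f 9 11 10
f 10 11 12
f 10 12 4
f 11 1 13
f 11 13 12
f 12 13 14
f 12 14 4
f 13 1 15
f 13 15 14
f 14 15 16
f 14 16 4
f 15 1 17
f 15 17 16
f 16 17 18
f 16 18 4
f 17 1 2
f 17 2 18
f 18 2 3
f 18 3 4
f 19 30 24
f 19 24 20
f 19 20 26
f 19 26 29
f 19 29 30
f 20 24 28
f 24 30 23
f 30 29 21
f 29 26 25
f 26 20 27
f 22 28 23
f 22 23 21
f 22 21 25
f 22 25 27
f 22 27 28
f 23 28 24
f 21 23 30
f 25 21 29
f 27 25 26
f 28 27 20
f 32 31 35
f 32 35 33
f 33 35 36
f 33 36 34
f 35 31 37
f 35 37 36
f 36 37 38
f 36 38 34
f 37 31 39
f 37 39 38
f 38 39 40
f 38 40 34
f 39 31 41
f 39 41 40
f 40 41 42
f 40 42 34
f 41 31 43
f 41 43 42
f 42 43 44
f 42 44 34
f 43 31 45
f 43 45 44
f 44 45 46
f 44 46 34
f 45 31 47
f 45 47 46
f 46 47 48
f 46 48 34
f 47 31 49
f 47 49 48
f 48 49 50
f 48 50 34
f 49 31 51
f 49 51 50
f 50 51 52
f 50 52 34
f 51 31 53
f 51 53 52
f 52 53 54
f 52 54 34
f 53 31 55
f 53 55 54
f 54 55 56
f 54 56 34
f 55 31 57
f 55 57 56
f 56 57 58
f 56 58 34
f 57 31 59
f 57 59 58
f 58 59 60
f 58 60 34
f 59 31 61
f 59 61 60
f 60 61 62
f 60 62 34
f 61 31 32
f 61 32 62
f 62 32 33
f 62 33 34
f 64 63 66
f 64 66 65
f 66 63 67
f 66 67 65
f 67 63 68
f 67 68 65
f 68 63 69
f 68 69 65
f 69 63 70
f 69 70 65
f 70 63 71
f 70 71 65
f 71 63 72
f 71 72 65
f 72 63 73
f 72 73 65
f 73 63 64
f 73 64 65



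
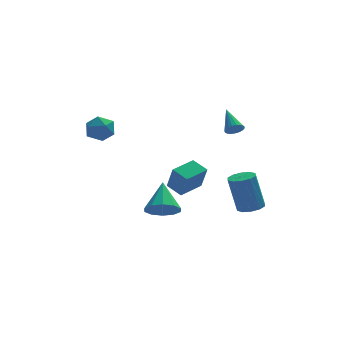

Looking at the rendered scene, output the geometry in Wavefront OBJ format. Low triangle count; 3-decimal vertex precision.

v -1.379 -3.11 -2
v -0.921 -3.682 -1.444
v -1.141 -1.75 -0.8
v -0.544 -3.438 -1.794
v -0.487 -3.07 -2.223
v -0.77 -2.716 -2.567
v -1.286 -2.514 -2.695
v -1.837 -2.539 -2.557
v -2.213 -2.782 -2.207
v -2.271 -3.151 -1.778
v -1.987 -3.504 -1.434
v -1.472 -3.707 -1.306
v -3.642 1.556 2.217
v -3.142 0.884 2.368
v -4.498 0.756 1.492
v -3.998 0.084 1.643
v -4.442 0.436 2.279
v -3.913 0.931 2.727
v -3.727 0.709 1.133
v -3.198 1.204 1.581
v -3.194 0.361 1.699
v -3.636 0.192 2.407
v -4.004 1.448 1.453
v -4.446 1.279 2.161
v 2.964 -3.057 -2.213
v 3.486 -2.562 -2.168
v 3.057 -2.289 -0.182
v 2.536 -2.783 -0.227
v 3.108 -2.354 -2.279
v 2.679 -2.081 -0.293
v 2.676 -2.414 -2.364
v 2.247 -2.141 -0.378
v 2.353 -2.72 -2.391
v 1.924 -2.447 -0.405
v 2.265 -3.154 -2.351
v 1.836 -2.881 -0.365
v 2.443 -3.551 -2.258
v 2.014 -3.278 -0.272
v 2.821 -3.759 -2.147
v 2.392 -3.486 -0.161
v 3.253 -3.699 -2.062
v 2.824 -3.426 -0.076
v 3.576 -3.393 -2.035
v 3.147 -3.12 -0.049
v 3.664 -2.959 -2.075
v 3.235 -2.686 -0.089
v -0.609 -3.783 -0.715
v -0.416 -4.272 0.583
v -1.165 -3.081 -0.367
v -0.972 -3.571 0.93
v 0.532 -2.949 -0.57
v 0.725 -3.439 0.727
v -0.024 -2.248 -0.223
v 0.169 -2.737 1.075
v 2.759 0 1.729
v 2.994 -0.241 2.125
v 2.581 1.24 2.591
v 3.161 -0.147 2.024
v 3.258 -0.028 1.872
v 3.269 0.097 1.696
v 3.191 0.204 1.525
v 3.039 0.277 1.389
v 2.838 0.301 1.313
v 2.624 0.274 1.308
v 2.433 0.199 1.376
v 2.298 0.09 1.506
v 2.243 -0.035 1.673
v 2.277 -0.153 1.851
v 2.395 -0.245 2.008
v 2.575 -0.295 2.116
v 2.787 -0.293 2.158
f 2 1 4
f 2 4 3
f 4 1 5
f 4 5 3
f 5 1 6
f 5 6 3
f 6 1 7
f 6 7 3
f 7 1 8
f 7 8 3
f 8 1 9
f 8 9 3
f 9 1 10
f 9 10 3
f 10 1 11
f 10 11 3
f 11 1 12
f 11 12 3
f 12 1 2
f 12 2 3
f 13 24 18
f 13 18 14
f 13 14 20
f 13 20 23
f 13 23 24
f 14 18 22
f 18 24 17
f 24 23 15
f 23 20 19
f 20 14 21
f 16 22 17
f 16 17 15
f 16 15 19
f 16 19 21
f 16 21 22
f 17 22 18
f 15 17 24
f 19 15 23
f 21 19 20
f 22 21 14
f 26 25 29
f 26 29 27
f 27 29 30
f 27 30 28
f 29 25 31
f 29 31 30
f 30 31 32
f 30 32 28
f 31 25 33
f 31 33 32
f 32 33 34
f 32 34 28
f 33 25 35
f 33 35 34
f 34 35 36
f 34 36 28
f 35 25 37
f 35 37 36
f 36 37 38
f 36 38 28
f 37 25 39
f 37 39 38
f 38 39 40
f 38 40 28
f 39 25 41
f 39 41 40
f 40 41 42
f 40 42 28
f 41 25 43
f 41 43 42
f 42 43 44
f 42 44 28
f 43 25 45
f 43 45 44
f 44 45 46
f 44 46 28
f 45 25 26
f 45 26 46
f 46 26 27
f 46 27 28
f 48 50 47
f 51 48 47
f 47 50 49
f 49 51 47
f 48 54 50
f 52 48 51
f 52 54 48
f 50 54 49
f 53 51 49
f 49 54 53
f 53 52 51
f 54 52 53
f 56 55 58
f 56 58 57
f 58 55 59
f 58 59 57
f 59 55 60
f 59 60 57
f 60 55 61
f 60 61 57
f 61 55 62
f 61 62 57
f 62 55 63
f 62 63 57
f 63 55 64
f 63 64 57
f 64 55 65
f 64 65 57
f 65 55 66
f 65 66 57
f 66 55 67
f 66 67 57
f 67 55 68
f 67 68 57
f 68 55 69
f 68 69 57
f 69 55 70
f 69 70 57
f 70 55 71
f 70 71 57
f 71 55 56
f 71 56 57



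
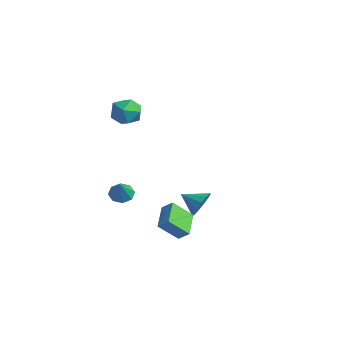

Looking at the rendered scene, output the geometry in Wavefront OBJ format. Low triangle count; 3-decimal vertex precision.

v 3.003 -1.562 -4.038
v 2.762 -2.712 -2.923
v 1.669 -0.641 -3.377
v 1.428 -1.792 -2.262
v 3.532 -1.168 -3.518
v 3.291 -2.319 -2.403
v 2.198 -0.248 -2.857
v 1.957 -1.398 -1.742
v -3.212 -1.51 3.23
v -2.181 -1.381 3.014
v -2.819 -2.719 4.386
v -1.788 -2.59 4.17
v -2.326 -1.822 4.668
v -2.568 -1.075 3.953
v -2.432 -3.025 3.447
v -2.674 -2.278 2.732
v -1.698 -2.318 3.148
v -1.633 -1.574 3.903
v -3.367 -2.526 3.497
v -3.302 -1.782 4.252
v -0.775 1.862 -3.808
v -0.256 1.904 -2.966
v -1.705 0.998 -3.192
v -0.628 2.319 -2.942
v -1.046 2.59 -3.194
v -1.378 2.629 -3.64
v -1.519 2.425 -4.14
v -1.424 2.042 -4.534
v -1.123 1.602 -4.697
v -0.712 1.244 -4.579
v -0.321 1.083 -4.215
v -0.074 1.168 -3.722
v -0.05 1.474 -3.256
v -2.877 -2.214 -2.901
v -2.336 -2.403 -3.416
v -1.943 -2.706 -1.739
v -2.282 -1.848 -3.224
v -2.577 -1.508 -2.844
v -3.047 -1.582 -2.497
v -3.418 -2.026 -2.386
v -3.472 -2.581 -2.578
v -3.178 -2.921 -2.958
v -2.707 -2.847 -3.305
f 2 4 1
f 5 2 1
f 1 4 3
f 3 5 1
f 2 8 4
f 6 2 5
f 6 8 2
f 4 8 3
f 7 5 3
f 3 8 7
f 7 6 5
f 8 6 7
f 9 20 14
f 9 14 10
f 9 10 16
f 9 16 19
f 9 19 20
f 10 14 18
f 14 20 13
f 20 19 11
f 19 16 15
f 16 10 17
f 12 18 13
f 12 13 11
f 12 11 15
f 12 15 17
f 12 17 18
f 13 18 14
f 11 13 20
f 15 11 19
f 17 15 16
f 18 17 10
f 22 21 24
f 22 24 23
f 24 21 25
f 24 25 23
f 25 21 26
f 25 26 23
f 26 21 27
f 26 27 23
f 27 21 28
f 27 28 23
f 28 21 29
f 28 29 23
f 29 21 30
f 29 30 23
f 30 21 31
f 30 31 23
f 31 21 32
f 31 32 23
f 32 21 33
f 32 33 23
f 33 21 22
f 33 22 23
f 35 34 37
f 35 37 36
f 37 34 38
f 37 38 36
f 38 34 39
f 38 39 36
f 39 34 40
f 39 40 36
f 40 34 41
f 40 41 36
f 41 34 42
f 41 42 36
f 42 34 43
f 42 43 36
f 43 34 35
f 43 35 36



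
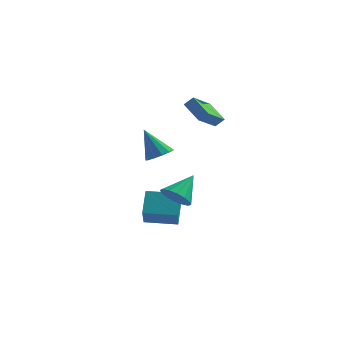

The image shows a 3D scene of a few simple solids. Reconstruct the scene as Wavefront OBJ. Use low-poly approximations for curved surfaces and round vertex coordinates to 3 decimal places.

v -0.662 3.173 3.272
v -0.11 3.33 3.843
v -0.006 4.895 2.165
v 0.546 5.052 2.736
v 0.494 2.188 2.424
v 1.046 2.345 2.995
v 1.15 3.91 1.317
v 1.702 4.067 1.888
v -1.873 -2.211 -3.771
v -2.012 -0.902 -2.528
v -2.15 -0.898 -5.185
v -2.289 0.411 -3.943
v 0.189 -1.891 -3.877
v 0.05 -0.582 -2.635
v -0.088 -0.578 -5.292
v -0.227 0.731 -4.049
v -1.363 0.006 0.18
v -0.657 -0.415 0.656
v -2.437 0.334 2.06
v -0.535 0.106 0.635
v -0.676 0.595 0.469
v -1.035 0.897 0.212
v -1.499 0.917 -0.056
v -1.919 0.647 -0.249
v -2.163 0.174 -0.306
v -2.153 -0.352 -0.208
v -1.892 -0.765 0.012
v -1.464 -0.932 0.286
v -1.004 -0.802 0.526
v 0.666 -4.249 -1.282
v 1.376 -4.937 -0.929
v 1.394 -2.851 -0.018
v 1.618 -4.687 -1.347
v 1.604 -4.319 -1.746
v 1.34 -3.932 -2.021
v 0.894 -3.63 -2.098
v 0.388 -3.494 -1.956
v -0.045 -3.56 -1.634
v -0.287 -3.811 -1.217
v -0.273 -4.179 -0.817
v -0.009 -4.566 -0.542
v 0.437 -4.868 -0.465
v 0.943 -5.004 -0.607
f 2 4 1
f 5 2 1
f 1 4 3
f 3 5 1
f 2 8 4
f 6 2 5
f 6 8 2
f 4 8 3
f 7 5 3
f 3 8 7
f 7 6 5
f 8 6 7
f 10 12 9
f 13 10 9
f 9 12 11
f 11 13 9
f 10 16 12
f 14 10 13
f 14 16 10
f 12 16 11
f 15 13 11
f 11 16 15
f 15 14 13
f 16 14 15
f 18 17 20
f 18 20 19
f 20 17 21
f 20 21 19
f 21 17 22
f 21 22 19
f 22 17 23
f 22 23 19
f 23 17 24
f 23 24 19
f 24 17 25
f 24 25 19
f 25 17 26
f 25 26 19
f 26 17 27
f 26 27 19
f 27 17 28
f 27 28 19
f 28 17 29
f 28 29 19
f 29 17 18
f 29 18 19
f 31 30 33
f 31 33 32
f 33 30 34
f 33 34 32
f 34 30 35
f 34 35 32
f 35 30 36
f 35 36 32
f 36 30 37
f 36 37 32
f 37 30 38
f 37 38 32
f 38 30 39
f 38 39 32
f 39 30 40
f 39 40 32
f 40 30 41
f 40 41 32
f 41 30 42
f 41 42 32
f 42 30 43
f 42 43 32
f 43 30 31
f 43 31 32



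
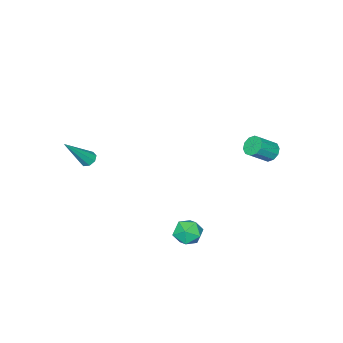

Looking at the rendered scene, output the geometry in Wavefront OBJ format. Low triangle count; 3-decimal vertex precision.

v -2.777 3.773 0.493
v -2.412 3.627 -0
v -1.439 3.302 0.814
v -1.803 3.447 1.307
v -2.357 4.003 0.083
v -1.384 3.678 0.898
v -2.462 4.291 0.324
v -1.489 3.966 1.138
v -2.687 4.381 0.628
v -1.714 4.056 1.443
v -2.946 4.239 0.881
v -1.973 3.913 1.696
v -3.141 3.918 0.986
v -2.168 3.593 1.8
v -3.196 3.542 0.902
v -2.223 3.217 1.717
v -3.091 3.254 0.662
v -2.118 2.929 1.476
v -2.866 3.164 0.357
v -1.893 2.839 1.172
v -2.607 3.307 0.104
v -1.634 2.981 0.919
v 3.424 4.731 -1.891
v 4.05 4.359 -2.314
v 2.83 3.521 -1.706
v 3.456 3.149 -2.129
v 3.601 3.486 -1.372
v 3.968 4.234 -1.486
v 2.912 3.646 -2.534
v 3.279 4.394 -2.648
v 3.733 3.689 -2.711
v 4.159 3.59 -1.992
v 2.721 4.29 -2.028
v 3.147 4.191 -1.309
v 3.131 -3.163 -0.363
v 3.404 -3.475 -0.642
v 4.449 -3.497 1.303
v 3.526 -3.113 -0.665
v 3.416 -2.78 -0.512
v 3.139 -2.672 -0.271
v 2.857 -2.851 -0.084
v 2.736 -3.213 -0.06
v 2.846 -3.546 -0.214
v 3.123 -3.655 -0.455
f 2 1 5
f 2 5 3
f 3 5 6
f 3 6 4
f 5 1 7
f 5 7 6
f 6 7 8
f 6 8 4
f 7 1 9
f 7 9 8
f 8 9 10
f 8 10 4
f 9 1 11
f 9 11 10
f 10 11 12
f 10 12 4
f 11 1 13
f 11 13 12
f 12 13 14
f 12 14 4
f 13 1 15
f 13 15 14
f 14 15 16
f 14 16 4
f 15 1 17
f 15 17 16
f 16 17 18
f 16 18 4
f 17 1 19
f 17 19 18
f 18 19 20
f 18 20 4
f 19 1 21
f 19 21 20
f 20 21 22
f 20 22 4
f 21 1 2
f 21 2 22
f 22 2 3
f 22 3 4
f 23 34 28
f 23 28 24
f 23 24 30
f 23 30 33
f 23 33 34
f 24 28 32
f 28 34 27
f 34 33 25
f 33 30 29
f 30 24 31
f 26 32 27
f 26 27 25
f 26 25 29
f 26 29 31
f 26 31 32
f 27 32 28
f 25 27 34
f 29 25 33
f 31 29 30
f 32 31 24
f 36 35 38
f 36 38 37
f 38 35 39
f 38 39 37
f 39 35 40
f 39 40 37
f 40 35 41
f 40 41 37
f 41 35 42
f 41 42 37
f 42 35 43
f 42 43 37
f 43 35 44
f 43 44 37
f 44 35 36
f 44 36 37



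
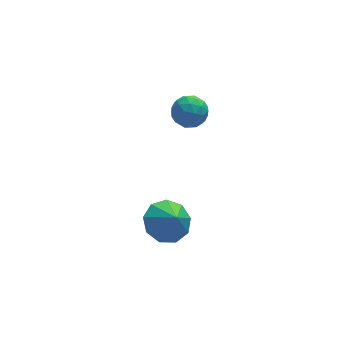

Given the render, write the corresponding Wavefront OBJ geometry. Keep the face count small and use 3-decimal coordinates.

v 3.573 0.761 2.881
v 4.076 0.106 2.719
v 2.484 -0.006 2.601
v 2.987 -0.661 2.439
v 2.909 -0.376 3.227
v 3.582 0.098 3.399
v 2.978 0.002 1.921
v 3.651 0.476 2.093
v 3.708 -0.363 2.125
v 3.665 -0.596 2.932
v 2.895 0.696 2.388
v 2.852 0.463 3.195
v 3.92 0.501 2.824
v 2.64 -0.401 2.496
v 2.594 -0.233 2.958
v 2.889 -0.618 2.863
v 3.63 0.496 3.224
v 3.925 0.111 3.129
v 3.239 -0.172 3.428
v 2.635 -0.011 2.191
v 2.93 -0.396 2.096
v 3.671 0.718 2.457
v 3.966 0.333 2.362
v 3.321 0.272 1.892
v 4 -0.16 2.38
v 3.359 -0.611 2.216
v 3.354 -0.221 1.911
v 3.75 0.057 2.013
v 3.974 -0.297 2.855
v 3.334 -0.748 2.69
v 3.288 -0.58 3.153
v 3.684 -0.301 3.255
v 3.758 -0.573 2.506
v 3.226 0.848 2.63
v 2.586 0.397 2.465
v 2.876 0.401 2.065
v 3.272 0.68 2.167
v 3.201 0.711 3.104
v 2.56 0.26 2.94
v 2.81 0.043 3.307
v 3.206 0.321 3.409
v 2.802 0.673 2.814
v 1.758 -1.707 -2.933
v 2.603 -1.101 -2.677
v 1.962 -2.433 -1.887
v 1.997 -0.829 -2.37
v 1.279 -0.967 -2.326
v 0.786 -1.451 -2.567
v 0.748 -2.055 -2.979
v 1.182 -2.496 -3.369
v 1.886 -2.567 -3.556
v 2.531 -2.236 -3.451
v 2.814 -1.657 -3.104
f 1 38 17
f 38 12 41
f 17 41 6
f 38 41 17
f 1 17 13
f 17 6 18
f 13 18 2
f 17 18 13
f 1 13 22
f 13 2 23
f 22 23 8
f 13 23 22
f 1 22 34
f 22 8 37
f 34 37 11
f 22 37 34
f 1 34 38
f 34 11 42
f 38 42 12
f 34 42 38
f 2 18 29
f 18 6 32
f 29 32 10
f 18 32 29
f 6 41 19
f 41 12 40
f 19 40 5
f 41 40 19
f 12 42 39
f 42 11 35
f 39 35 3
f 42 35 39
f 11 37 36
f 37 8 24
f 36 24 7
f 37 24 36
f 8 23 28
f 23 2 25
f 28 25 9
f 23 25 28
f 4 30 16
f 30 10 31
f 16 31 5
f 30 31 16
f 4 16 14
f 16 5 15
f 14 15 3
f 16 15 14
f 4 14 21
f 14 3 20
f 21 20 7
f 14 20 21
f 4 21 26
f 21 7 27
f 26 27 9
f 21 27 26
f 4 26 30
f 26 9 33
f 30 33 10
f 26 33 30
f 5 31 19
f 31 10 32
f 19 32 6
f 31 32 19
f 3 15 39
f 15 5 40
f 39 40 12
f 15 40 39
f 7 20 36
f 20 3 35
f 36 35 11
f 20 35 36
f 9 27 28
f 27 7 24
f 28 24 8
f 27 24 28
f 10 33 29
f 33 9 25
f 29 25 2
f 33 25 29
f 44 43 46
f 44 46 45
f 46 43 47
f 46 47 45
f 47 43 48
f 47 48 45
f 48 43 49
f 48 49 45
f 49 43 50
f 49 50 45
f 50 43 51
f 50 51 45
f 51 43 52
f 51 52 45
f 52 43 53
f 52 53 45
f 53 43 44
f 53 44 45



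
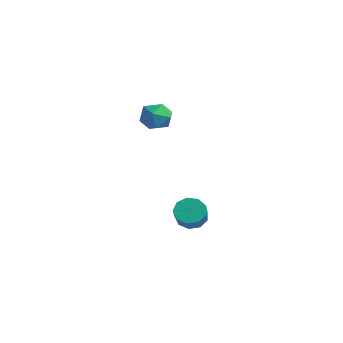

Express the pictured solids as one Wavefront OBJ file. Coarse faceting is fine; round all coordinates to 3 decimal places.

v 2.665 3.322 -3.916
v 3.001 2.889 -4.553
v 3.771 2.204 -3.681
v 3.435 2.638 -3.044
v 3.31 3.364 -4.453
v 4.08 2.679 -3.581
v 3.317 3.819 -4.102
v 4.087 3.134 -3.23
v 3.019 4.041 -3.664
v 3.789 3.356 -2.792
v 2.556 3.928 -3.344
v 3.325 3.243 -2.472
v 2.143 3.531 -3.292
v 2.913 2.846 -2.42
v 1.975 3.037 -3.532
v 2.745 2.352 -2.659
v 2.13 2.676 -3.951
v 2.9 1.991 -3.079
v 2.535 2.618 -4.355
v 3.305 1.933 -3.482
v 1.802 2.548 2.147
v 2.243 2.344 2.959
v 0.537 1.856 2.661
v 0.978 1.652 3.473
v 0.758 2.549 3.267
v 1.54 2.976 2.949
v 1.24 1.224 2.671
v 2.022 1.651 2.353
v 1.896 1.525 3.282
v 1.598 2.344 3.651
v 1.182 1.856 1.969
v 0.884 2.675 2.338
f 2 1 5
f 2 5 3
f 3 5 6
f 3 6 4
f 5 1 7
f 5 7 6
f 6 7 8
f 6 8 4
f 7 1 9
f 7 9 8
f 8 9 10
f 8 10 4
f 9 1 11
f 9 11 10
f 10 11 12
f 10 12 4
f 11 1 13
f 11 13 12
f 12 13 14
f 12 14 4
f 13 1 15
f 13 15 14
f 14 15 16
f 14 16 4
f 15 1 17
f 15 17 16
f 16 17 18
f 16 18 4
f 17 1 19
f 17 19 18
f 18 19 20
f 18 20 4
f 19 1 2
f 19 2 20
f 20 2 3
f 20 3 4
f 21 32 26
f 21 26 22
f 21 22 28
f 21 28 31
f 21 31 32
f 22 26 30
f 26 32 25
f 32 31 23
f 31 28 27
f 28 22 29
f 24 30 25
f 24 25 23
f 24 23 27
f 24 27 29
f 24 29 30
f 25 30 26
f 23 25 32
f 27 23 31
f 29 27 28
f 30 29 22



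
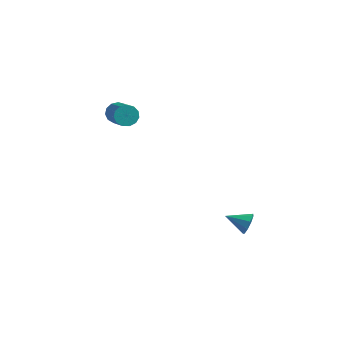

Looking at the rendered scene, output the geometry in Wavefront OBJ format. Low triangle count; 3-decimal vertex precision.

v 3.214 -2.485 -2.464
v 3.455 -2.749 -2.02
v 2.226 -2.735 -2.076
v 3.393 -2.374 -1.934
v 3.248 -2.05 -2.097
v 3.087 -1.93 -2.431
v 2.985 -2.07 -2.78
v 2.99 -2.404 -2.982
v 3.1 -2.776 -2.941
v 3.263 -3.012 -2.677
v 3.404 -3.001 -2.313
v -3.037 -2.44 2.861
v -2.677 -2.025 2.97
v -1.704 -3.105 3.869
v -2.063 -3.52 3.759
v -2.89 -2.022 3.203
v -1.916 -3.103 4.102
v -3.149 -2.152 3.328
v -2.175 -3.233 4.227
v -3.373 -2.373 3.304
v -2.399 -3.454 4.203
v -3.49 -2.616 3.139
v -2.516 -3.697 4.038
v -3.463 -2.802 2.886
v -2.489 -3.883 3.785
v -3.301 -2.874 2.625
v -2.327 -3.954 3.524
v -3.055 -2.807 2.438
v -2.081 -3.888 3.337
v -2.803 -2.624 2.386
v -1.83 -3.705 3.285
v -2.626 -2.382 2.484
v -1.652 -3.463 3.383
v -2.579 -2.159 2.702
v -1.605 -3.24 3.601
f 2 1 4
f 2 4 3
f 4 1 5
f 4 5 3
f 5 1 6
f 5 6 3
f 6 1 7
f 6 7 3
f 7 1 8
f 7 8 3
f 8 1 9
f 8 9 3
f 9 1 10
f 9 10 3
f 10 1 11
f 10 11 3
f 11 1 2
f 11 2 3
f 13 12 16
f 13 16 14
f 14 16 17
f 14 17 15
f 16 12 18
f 16 18 17
f 17 18 19
f 17 19 15
f 18 12 20
f 18 20 19
f 19 20 21
f 19 21 15
f 20 12 22
f 20 22 21
f 21 22 23
f 21 23 15
f 22 12 24
f 22 24 23
f 23 24 25
f 23 25 15
f 24 12 26
f 24 26 25
f 25 26 27
f 25 27 15
f 26 12 28
f 26 28 27
f 27 28 29
f 27 29 15
f 28 12 30
f 28 30 29
f 29 30 31
f 29 31 15
f 30 12 32
f 30 32 31
f 31 32 33
f 31 33 15
f 32 12 34
f 32 34 33
f 33 34 35
f 33 35 15
f 34 12 13
f 34 13 35
f 35 13 14
f 35 14 15



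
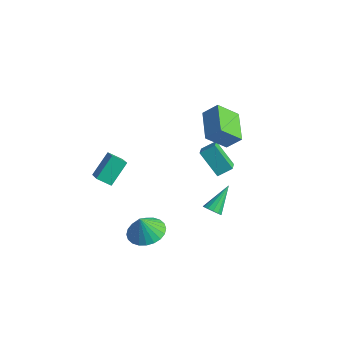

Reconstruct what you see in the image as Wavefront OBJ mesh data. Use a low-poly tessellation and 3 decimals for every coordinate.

v -1.52 3.382 2.972
v -2.048 2.296 4.051
v -0.853 3.868 3.787
v -1.381 2.782 4.867
v -0.019 2.158 2.473
v -0.547 1.072 3.553
v 0.648 2.644 3.289
v 0.12 1.558 4.368
v -3.304 -4.247 1.552
v -3.415 -3.024 2.669
v -4.51 -3.519 0.635
v -4.621 -2.296 1.753
v -2.659 -3.764 1.087
v -2.77 -2.541 2.205
v -3.865 -3.036 0.171
v -3.976 -1.813 1.288
v -3.085 3.107 -0.569
v -2.646 3.847 -0.061
v -3.797 3.912 -1.126
v -3.357 4.652 -0.617
v -1.823 3.288 -1.923
v -1.383 4.028 -1.414
v -2.534 4.093 -2.479
v -2.095 4.833 -1.971
v -0.559 -3.211 -1.792
v 0.469 -3.572 -1.831
v -0.641 -3.589 -0.488
v 0.528 -3.169 -1.711
v 0.421 -2.772 -1.602
v 0.165 -2.441 -1.523
v -0.201 -2.228 -1.485
v -0.622 -2.165 -1.493
v -1.033 -2.261 -1.547
v -1.371 -2.501 -1.638
v -1.586 -2.85 -1.753
v -1.645 -3.254 -1.873
v -1.538 -3.651 -1.982
v -1.282 -3.981 -2.061
v -0.916 -4.194 -2.099
v -0.495 -4.258 -2.091
v -0.084 -4.162 -2.037
v 0.254 -3.921 -1.946
v -0.553 1.668 -3.146
v -0.201 1.401 -2.755
v -0.767 3.132 -1.954
v -0.003 1.587 -2.947
v 0.02 1.798 -3.203
v -0.138 1.969 -3.44
v -0.428 2.044 -3.584
v -0.758 1.999 -3.59
v -1.022 1.85 -3.454
v -1.137 1.643 -3.221
v -1.067 1.444 -2.964
v -0.833 1.316 -2.765
v -0.51 1.3 -2.687
f 2 4 1
f 5 2 1
f 1 4 3
f 3 5 1
f 2 8 4
f 6 2 5
f 6 8 2
f 4 8 3
f 7 5 3
f 3 8 7
f 7 6 5
f 8 6 7
f 10 12 9
f 13 10 9
f 9 12 11
f 11 13 9
f 10 16 12
f 14 10 13
f 14 16 10
f 12 16 11
f 15 13 11
f 11 16 15
f 15 14 13
f 16 14 15
f 18 20 17
f 21 18 17
f 17 20 19
f 19 21 17
f 18 24 20
f 22 18 21
f 22 24 18
f 20 24 19
f 23 21 19
f 19 24 23
f 23 22 21
f 24 22 23
f 26 25 28
f 26 28 27
f 28 25 29
f 28 29 27
f 29 25 30
f 29 30 27
f 30 25 31
f 30 31 27
f 31 25 32
f 31 32 27
f 32 25 33
f 32 33 27
f 33 25 34
f 33 34 27
f 34 25 35
f 34 35 27
f 35 25 36
f 35 36 27
f 36 25 37
f 36 37 27
f 37 25 38
f 37 38 27
f 38 25 39
f 38 39 27
f 39 25 40
f 39 40 27
f 40 25 41
f 40 41 27
f 41 25 42
f 41 42 27
f 42 25 26
f 42 26 27
f 44 43 46
f 44 46 45
f 46 43 47
f 46 47 45
f 47 43 48
f 47 48 45
f 48 43 49
f 48 49 45
f 49 43 50
f 49 50 45
f 50 43 51
f 50 51 45
f 51 43 52
f 51 52 45
f 52 43 53
f 52 53 45
f 53 43 54
f 53 54 45
f 54 43 55
f 54 55 45
f 55 43 44
f 55 44 45



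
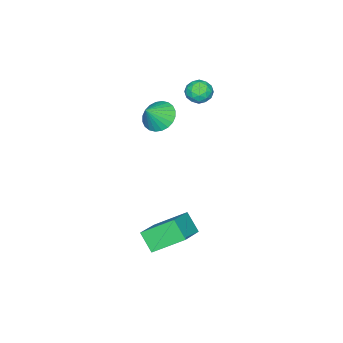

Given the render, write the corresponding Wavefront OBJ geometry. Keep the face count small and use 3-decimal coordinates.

v 0.118 0.651 1.717
v 0.859 0.94 1.095
v 1.042 0.449 2.723
v 0.757 1.284 1.258
v 0.558 1.532 1.49
v 0.291 1.645 1.758
v -0.001 1.607 2.019
v -0.276 1.424 2.234
v -0.49 1.123 2.371
v -0.612 0.75 2.408
v -0.623 0.362 2.34
v -0.52 0.018 2.177
v -0.321 -0.23 1.944
v -0.055 -0.343 1.677
v 0.238 -0.306 1.416
v 0.513 -0.122 1.2
v 0.727 0.179 1.064
v 0.849 0.552 1.027
v -2.993 1.501 2.594
v -2.613 1.774 3.255
v -1.847 1.426 1.965
v -1.467 1.699 2.626
v -1.8 0.962 2.627
v -2.509 1.008 3.016
v -1.951 2.192 2.204
v -2.66 2.238 2.593
v -1.969 2.202 3.014
v -1.876 1.441 3.275
v -2.584 1.759 1.945
v -2.491 0.998 2.206
v -2.904 1.644 2.98
v -1.556 1.556 2.24
v -1.752 1.122 2.241
v -1.528 1.283 2.629
v -2.842 1.194 2.839
v -2.619 1.354 3.227
v -2.141 0.877 2.858
v -1.841 1.846 1.993
v -1.618 2.006 2.381
v -2.932 1.917 2.591
v -2.708 2.078 2.979
v -2.319 2.323 2.362
v -2.302 2.056 3.226
v -1.628 2.012 2.857
v -1.913 2.302 2.609
v -2.33 2.329 2.837
v -2.247 1.609 3.38
v -1.573 1.565 3.01
v -1.769 1.131 3.011
v -2.186 1.159 3.239
v -1.869 1.86 3.238
v -2.887 1.635 2.21
v -2.213 1.591 1.84
v -2.274 2.041 1.981
v -2.691 2.069 2.209
v -2.832 1.188 2.363
v -2.158 1.144 1.994
v -2.13 0.871 2.383
v -2.547 0.898 2.611
v -2.591 1.34 1.982
v 2.123 3.779 -3.256
v 3.957 4.199 -2.324
v 2.401 4.668 -4.205
v 4.236 5.089 -3.272
v 3.024 2.311 -4.368
v 4.859 2.732 -3.435
v 3.303 3.201 -5.316
v 5.137 3.621 -4.384
f 2 1 4
f 2 4 3
f 4 1 5
f 4 5 3
f 5 1 6
f 5 6 3
f 6 1 7
f 6 7 3
f 7 1 8
f 7 8 3
f 8 1 9
f 8 9 3
f 9 1 10
f 9 10 3
f 10 1 11
f 10 11 3
f 11 1 12
f 11 12 3
f 12 1 13
f 12 13 3
f 13 1 14
f 13 14 3
f 14 1 15
f 14 15 3
f 15 1 16
f 15 16 3
f 16 1 17
f 16 17 3
f 17 1 18
f 17 18 3
f 18 1 2
f 18 2 3
f 19 56 35
f 56 30 59
f 35 59 24
f 56 59 35
f 19 35 31
f 35 24 36
f 31 36 20
f 35 36 31
f 19 31 40
f 31 20 41
f 40 41 26
f 31 41 40
f 19 40 52
f 40 26 55
f 52 55 29
f 40 55 52
f 19 52 56
f 52 29 60
f 56 60 30
f 52 60 56
f 20 36 47
f 36 24 50
f 47 50 28
f 36 50 47
f 24 59 37
f 59 30 58
f 37 58 23
f 59 58 37
f 30 60 57
f 60 29 53
f 57 53 21
f 60 53 57
f 29 55 54
f 55 26 42
f 54 42 25
f 55 42 54
f 26 41 46
f 41 20 43
f 46 43 27
f 41 43 46
f 22 48 34
f 48 28 49
f 34 49 23
f 48 49 34
f 22 34 32
f 34 23 33
f 32 33 21
f 34 33 32
f 22 32 39
f 32 21 38
f 39 38 25
f 32 38 39
f 22 39 44
f 39 25 45
f 44 45 27
f 39 45 44
f 22 44 48
f 44 27 51
f 48 51 28
f 44 51 48
f 23 49 37
f 49 28 50
f 37 50 24
f 49 50 37
f 21 33 57
f 33 23 58
f 57 58 30
f 33 58 57
f 25 38 54
f 38 21 53
f 54 53 29
f 38 53 54
f 27 45 46
f 45 25 42
f 46 42 26
f 45 42 46
f 28 51 47
f 51 27 43
f 47 43 20
f 51 43 47
f 62 64 61
f 65 62 61
f 61 64 63
f 63 65 61
f 62 68 64
f 66 62 65
f 66 68 62
f 64 68 63
f 67 65 63
f 63 68 67
f 67 66 65
f 68 66 67



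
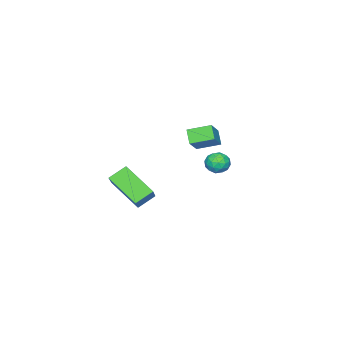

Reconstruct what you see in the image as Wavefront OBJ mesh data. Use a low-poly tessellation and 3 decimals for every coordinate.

v 2.808 -3.377 -3.165
v 4.131 -2.526 -1.898
v 2.866 -1.613 -4.41
v 4.188 -0.762 -3.142
v 3.692 -3.838 -3.778
v 5.014 -2.987 -2.51
v 3.749 -2.074 -5.022
v 5.072 -1.223 -3.755
v -2.605 -2.875 -3.72
v -3.096 -3.422 -3.027
v -3.299 -1.721 -3.302
v -3.79 -2.268 -2.609
v -1.55 -2.592 -2.751
v -2.041 -3.139 -2.058
v -2.244 -1.438 -2.333
v -2.735 -1.985 -1.64
v -2.02 -0.689 -3.901
v -1.563 -0.103 -3.966
v -1.257 -1.197 -3.114
v -0.8 -0.611 -3.179
v -1.461 -0.532 -2.842
v -1.932 -0.218 -3.328
v -0.888 -1.082 -3.752
v -1.359 -0.768 -4.238
v -0.863 -0.346 -3.874
v -1.217 -0.006 -3.312
v -1.603 -1.294 -3.768
v -1.957 -0.954 -3.206
v -1.858 -0.352 -4.003
v -0.962 -0.948 -3.077
v -1.35 -0.902 -2.879
v -1.081 -0.558 -2.918
v -2.076 -0.419 -3.627
v -1.807 -0.075 -3.666
v -1.747 -0.327 -3.005
v -1.013 -1.225 -3.414
v -0.744 -0.881 -3.453
v -1.739 -0.742 -4.162
v -1.47 -0.398 -4.201
v -1.073 -0.973 -4.075
v -1.178 -0.15 -3.987
v -0.73 -0.448 -3.524
v -0.781 -0.725 -3.861
v -1.058 -0.54 -4.147
v -1.386 0.05 -3.656
v -0.938 -0.248 -3.194
v -1.326 -0.202 -2.995
v -1.604 -0.018 -3.281
v -0.975 -0.092 -3.602
v -1.882 -1.052 -3.886
v -1.434 -1.35 -3.424
v -1.216 -1.282 -3.799
v -1.494 -1.098 -4.085
v -2.09 -0.852 -3.556
v -1.642 -1.15 -3.093
v -1.762 -0.76 -2.933
v -2.039 -0.575 -3.219
v -1.845 -1.208 -3.478
f 2 4 1
f 5 2 1
f 1 4 3
f 3 5 1
f 2 8 4
f 6 2 5
f 6 8 2
f 4 8 3
f 7 5 3
f 3 8 7
f 7 6 5
f 8 6 7
f 10 12 9
f 13 10 9
f 9 12 11
f 11 13 9
f 10 16 12
f 14 10 13
f 14 16 10
f 12 16 11
f 15 13 11
f 11 16 15
f 15 14 13
f 16 14 15
f 17 54 33
f 54 28 57
f 33 57 22
f 54 57 33
f 17 33 29
f 33 22 34
f 29 34 18
f 33 34 29
f 17 29 38
f 29 18 39
f 38 39 24
f 29 39 38
f 17 38 50
f 38 24 53
f 50 53 27
f 38 53 50
f 17 50 54
f 50 27 58
f 54 58 28
f 50 58 54
f 18 34 45
f 34 22 48
f 45 48 26
f 34 48 45
f 22 57 35
f 57 28 56
f 35 56 21
f 57 56 35
f 28 58 55
f 58 27 51
f 55 51 19
f 58 51 55
f 27 53 52
f 53 24 40
f 52 40 23
f 53 40 52
f 24 39 44
f 39 18 41
f 44 41 25
f 39 41 44
f 20 46 32
f 46 26 47
f 32 47 21
f 46 47 32
f 20 32 30
f 32 21 31
f 30 31 19
f 32 31 30
f 20 30 37
f 30 19 36
f 37 36 23
f 30 36 37
f 20 37 42
f 37 23 43
f 42 43 25
f 37 43 42
f 20 42 46
f 42 25 49
f 46 49 26
f 42 49 46
f 21 47 35
f 47 26 48
f 35 48 22
f 47 48 35
f 19 31 55
f 31 21 56
f 55 56 28
f 31 56 55
f 23 36 52
f 36 19 51
f 52 51 27
f 36 51 52
f 25 43 44
f 43 23 40
f 44 40 24
f 43 40 44
f 26 49 45
f 49 25 41
f 45 41 18
f 49 41 45



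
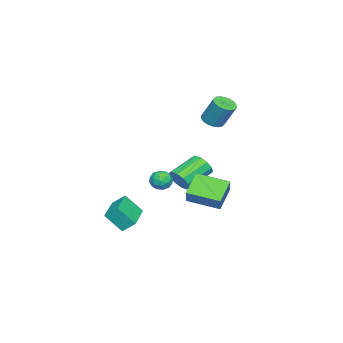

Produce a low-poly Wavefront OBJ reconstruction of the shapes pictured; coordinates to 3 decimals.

v 1.814 -0.533 -0.071
v 2.202 -0.098 -0.428
v 1.958 -1.302 -0.852
v 2.346 -0.867 -1.209
v 2.574 -1.122 -0.617
v 2.485 -0.647 -0.134
v 1.675 -0.753 -1.146
v 1.586 -0.278 -0.663
v 2.116 -0.234 -1.092
v 2.672 -0.462 -0.765
v 1.488 -0.938 -0.515
v 2.044 -1.166 -0.188
v 1.995 -0.248 -0.181
v 2.165 -1.152 -1.099
v 2.298 -1.302 -0.751
v 2.527 -1.046 -0.961
v 2.162 -0.57 -0.008
v 2.39 -0.315 -0.218
v 2.608 -0.917 -0.329
v 1.77 -1.085 -1.062
v 1.998 -0.83 -1.272
v 1.633 -0.354 -0.319
v 1.862 -0.098 -0.529
v 1.552 -0.483 -0.951
v 2.173 -0.072 -0.781
v 2.258 -0.524 -1.24
v 1.863 -0.458 -1.203
v 1.811 -0.178 -0.919
v 2.5 -0.206 -0.589
v 2.584 -0.658 -1.048
v 2.718 -0.808 -0.7
v 2.666 -0.529 -0.416
v 2.449 -0.286 -0.979
v 1.576 -0.742 -0.232
v 1.66 -1.194 -0.691
v 1.494 -0.871 -0.864
v 1.442 -0.592 -0.58
v 1.902 -0.876 -0.04
v 1.987 -1.328 -0.499
v 2.349 -1.222 -0.361
v 2.297 -0.942 -0.077
v 1.711 -1.114 -0.301
v 0.598 -4.172 -3.561
v 0.496 -3.439 -2.917
v 0.377 -3.224 -4.675
v 0.274 -2.491 -4.032
v 2.506 -3.829 -3.648
v 2.403 -3.096 -3.005
v 2.284 -2.881 -4.763
v 2.182 -2.148 -4.119
v -2.029 0.712 2.482
v -1.392 0.927 2.289
v -1.214 1.704 3.745
v -1.851 1.488 3.938
v -1.576 1.158 2.189
v -1.398 1.934 3.645
v -1.85 1.3 2.147
v -1.672 2.076 3.603
v -2.159 1.325 2.171
v -1.981 2.102 3.627
v -2.443 1.229 2.257
v -2.265 2.006 3.713
v -2.645 1.031 2.387
v -2.467 1.807 3.843
v -2.725 0.769 2.536
v -2.547 1.546 3.993
v -2.666 0.496 2.675
v -2.488 1.273 4.131
v -2.482 0.266 2.775
v -2.304 1.042 4.231
v -2.208 0.124 2.817
v -2.03 0.9 4.273
v -1.899 0.098 2.793
v -1.721 0.875 4.249
v -1.615 0.194 2.707
v -1.437 0.971 4.163
v -1.413 0.393 2.577
v -1.235 1.169 4.033
v -1.333 0.654 2.427
v -1.155 1.431 3.884
v 1.649 0.158 -0.71
v 2.039 0.191 -0.047
v 0.641 1.015 0.733
v 0.251 0.982 0.07
v 2.134 0.587 -0.293
v 0.736 1.411 0.487
v 2.044 0.819 -0.699
v 0.647 1.642 0.081
v 1.803 0.798 -1.109
v 0.406 1.622 -0.329
v 1.503 0.533 -1.367
v 0.106 1.357 -0.587
v 1.259 0.125 -1.373
v -0.139 0.949 -0.593
v 1.164 -0.271 -1.127
v -0.234 0.553 -0.347
v 1.253 -0.502 -0.721
v -0.144 0.321 0.059
v 1.494 -0.482 -0.311
v 0.097 0.342 0.469
v 1.794 -0.217 -0.053
v 0.397 0.607 0.727
v 1.796 1.183 -0.527
v 2.463 1.419 0.367
v 1.65 3.029 -0.905
v 2.317 3.265 -0.011
v 3.063 1.095 -1.449
v 3.73 1.331 -0.555
v 2.917 2.941 -1.827
v 3.584 3.177 -0.933
f 1 38 17
f 38 12 41
f 17 41 6
f 38 41 17
f 1 17 13
f 17 6 18
f 13 18 2
f 17 18 13
f 1 13 22
f 13 2 23
f 22 23 8
f 13 23 22
f 1 22 34
f 22 8 37
f 34 37 11
f 22 37 34
f 1 34 38
f 34 11 42
f 38 42 12
f 34 42 38
f 2 18 29
f 18 6 32
f 29 32 10
f 18 32 29
f 6 41 19
f 41 12 40
f 19 40 5
f 41 40 19
f 12 42 39
f 42 11 35
f 39 35 3
f 42 35 39
f 11 37 36
f 37 8 24
f 36 24 7
f 37 24 36
f 8 23 28
f 23 2 25
f 28 25 9
f 23 25 28
f 4 30 16
f 30 10 31
f 16 31 5
f 30 31 16
f 4 16 14
f 16 5 15
f 14 15 3
f 16 15 14
f 4 14 21
f 14 3 20
f 21 20 7
f 14 20 21
f 4 21 26
f 21 7 27
f 26 27 9
f 21 27 26
f 4 26 30
f 26 9 33
f 30 33 10
f 26 33 30
f 5 31 19
f 31 10 32
f 19 32 6
f 31 32 19
f 3 15 39
f 15 5 40
f 39 40 12
f 15 40 39
f 7 20 36
f 20 3 35
f 36 35 11
f 20 35 36
f 9 27 28
f 27 7 24
f 28 24 8
f 27 24 28
f 10 33 29
f 33 9 25
f 29 25 2
f 33 25 29
f 44 46 43
f 47 44 43
f 43 46 45
f 45 47 43
f 44 50 46
f 48 44 47
f 48 50 44
f 46 50 45
f 49 47 45
f 45 50 49
f 49 48 47
f 50 48 49
f 52 51 55
f 52 55 53
f 53 55 56
f 53 56 54
f 55 51 57
f 55 57 56
f 56 57 58
f 56 58 54
f 57 51 59
f 57 59 58
f 58 59 60
f 58 60 54
f 59 51 61
f 59 61 60
f 60 61 62
f 60 62 54
f 61 51 63
f 61 63 62
f 62 63 64
f 62 64 54
f 63 51 65
f 63 65 64
f 64 65 66
f 64 66 54
f 65 51 67
f 65 67 66
f 66 67 68
f 66 68 54
f 67 51 69
f 67 69 68
f 68 69 70
f 68 70 54
f 69 51 71
f 69 71 70
f 70 71 72
f 70 72 54
f 71 51 73
f 71 73 72
f 72 73 74
f 72 74 54
f 73 51 75
f 73 75 74
f 74 75 76
f 74 76 54
f 75 51 77
f 75 77 76
f 76 77 78
f 76 78 54
f 77 51 79
f 77 79 78
f 78 79 80
f 78 80 54
f 79 51 52
f 79 52 80
f 80 52 53
f 80 53 54
f 82 81 85
f 82 85 83
f 83 85 86
f 83 86 84
f 85 81 87
f 85 87 86
f 86 87 88
f 86 88 84
f 87 81 89
f 87 89 88
f 88 89 90
f 88 90 84
f 89 81 91
f 89 91 90
f 90 91 92
f 90 92 84
f 91 81 93
f 91 93 92
f 92 93 94
f 92 94 84
f 93 81 95
f 93 95 94
f 94 95 96
f 94 96 84
f 95 81 97
f 95 97 96
f 96 97 98
f 96 98 84
f 97 81 99
f 97 99 98
f 98 99 100
f 98 100 84
f 99 81 101
f 99 101 100
f 100 101 102
f 100 102 84
f 101 81 82
f 101 82 102
f 102 82 83
f 102 83 84
f 104 106 103
f 107 104 103
f 103 106 105
f 105 107 103
f 104 110 106
f 108 104 107
f 108 110 104
f 106 110 105
f 109 107 105
f 105 110 109
f 109 108 107
f 110 108 109

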